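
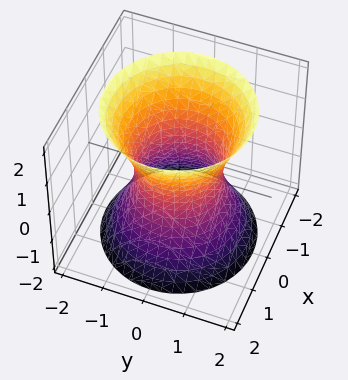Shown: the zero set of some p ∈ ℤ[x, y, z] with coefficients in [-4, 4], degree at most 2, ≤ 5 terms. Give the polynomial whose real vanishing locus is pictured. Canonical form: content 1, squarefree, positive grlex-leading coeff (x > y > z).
2*x^2 + 2*y^2 - z^2 - 2

First, the degree is 2 — one connected sheet with a waist; a quadric.
Then, symmetries: it's symmetric under z → −z, forcing even powers of z; every cross-section ⟂ z is a circle, so x, y appear only via x² + y².
Next, checking where it meets the axes: among the integer gridlines, it crosses the x-axis at x ∈ {-1, 1}; among the integer gridlines, it crosses the y-axis at y ∈ {-1, 1}; a circular section at z = -1 has radius between 1 and 2.
Finally, assembling these constraints gives the stated polynomial.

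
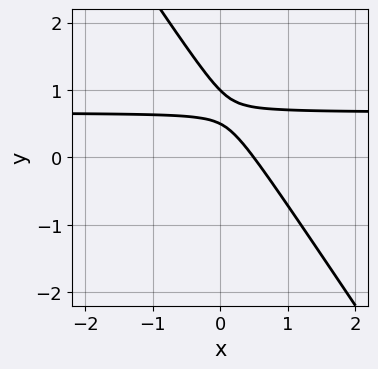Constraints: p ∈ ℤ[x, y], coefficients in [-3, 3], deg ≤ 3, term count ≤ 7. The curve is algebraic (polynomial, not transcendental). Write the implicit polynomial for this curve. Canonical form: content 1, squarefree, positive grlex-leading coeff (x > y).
First, deg p = 2.
Then, against the integer gridlines: it crosses the y-axis at the gridline y = 1.
Finally, the integer polynomial consistent with all of this is the stated p.

3*x*y + 2*y^2 - 2*x - 3*y + 1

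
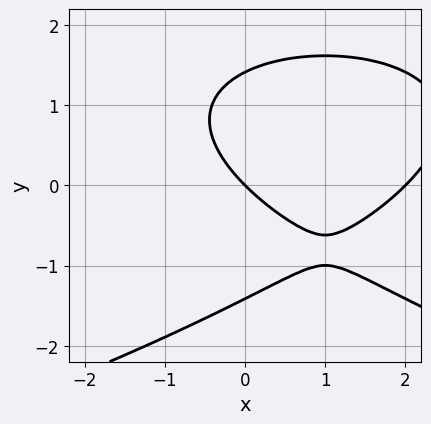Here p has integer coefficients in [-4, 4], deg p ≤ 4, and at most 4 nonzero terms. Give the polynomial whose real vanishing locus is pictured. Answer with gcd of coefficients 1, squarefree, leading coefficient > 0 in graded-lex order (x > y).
(a) deg p = 3.
(b) From the visible intercepts: the x-axis gridline crossings are at x ∈ {0, 2}; it meets the y-axis at y = 0 (among the integer gridlines).
(c) Assembling these constraints gives the stated polynomial.

y^3 + x^2 - 2*x - 2*y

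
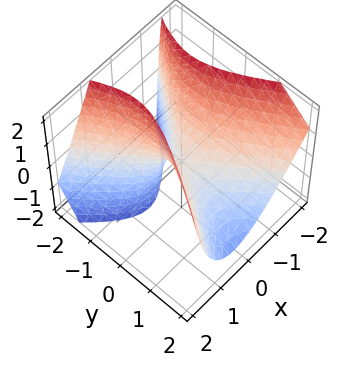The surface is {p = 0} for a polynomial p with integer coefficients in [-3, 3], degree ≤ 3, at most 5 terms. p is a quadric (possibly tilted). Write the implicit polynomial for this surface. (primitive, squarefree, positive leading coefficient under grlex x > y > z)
(a) deg p = 2. The shape is more complex than any degree-1 surface.
(b) Reading off the gridlines: it crosses the z-axis at the gridline z = 0; one x-axis crossing is at x = 0; one y-axis crossing is at y = 0.
(c) Together with the visible shape, these determine p as stated.

2*x^2 + x*z - y^2 - y*z - z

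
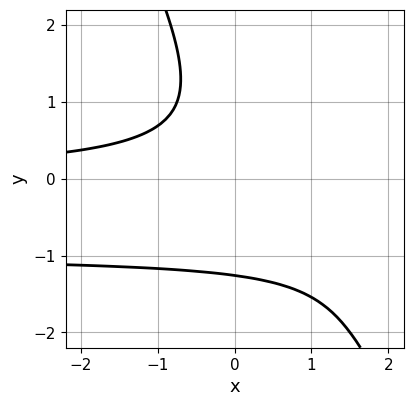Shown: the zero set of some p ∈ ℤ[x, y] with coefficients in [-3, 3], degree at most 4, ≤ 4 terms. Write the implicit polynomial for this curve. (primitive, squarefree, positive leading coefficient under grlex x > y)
2*x*y^2 + y^3 + 2*x*y + 2

(a) deg p = 3.
(b) From the visible intercepts: it misses every integer gridline on the x-axis.
(c) Together with the visible shape, these determine p as stated.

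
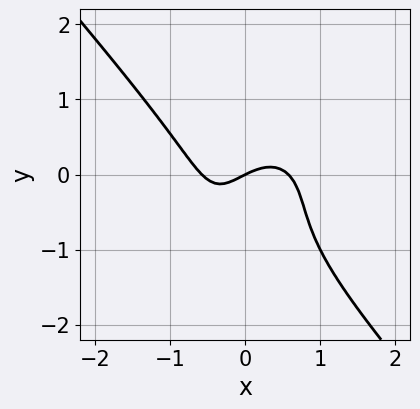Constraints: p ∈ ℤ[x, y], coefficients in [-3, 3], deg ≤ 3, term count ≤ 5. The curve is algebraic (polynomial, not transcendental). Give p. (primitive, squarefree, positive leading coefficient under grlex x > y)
3*x^3 + 2*y^3 + 2*y^2 - x + 2*y

The degree is 3 — the shape is more complex than any degree-2 curve.
Reading off the gridlines: it meets the x-axis at x = 0 (among the integer gridlines); it crosses the y-axis at the gridline y = 0.
Assembling these constraints gives the stated polynomial.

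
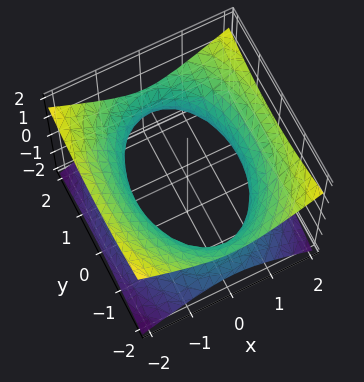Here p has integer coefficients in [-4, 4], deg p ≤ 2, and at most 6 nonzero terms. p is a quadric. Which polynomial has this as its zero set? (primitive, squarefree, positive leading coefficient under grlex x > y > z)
1. The degree is 2 — one connected sheet with a waist; a quadric.
2. Symmetries: mirror symmetry z ↦ −z ⇒ only even powers of z; mirror symmetry y ↦ −y ⇒ only even powers of y; it's symmetric under x → −x, forcing even powers of x.
3. Against the integer gridlines: the surface avoids every integer z-axis point in the box.
4. Putting this together gives p.

2*x^2 + y^2 - 3*z^2 - 3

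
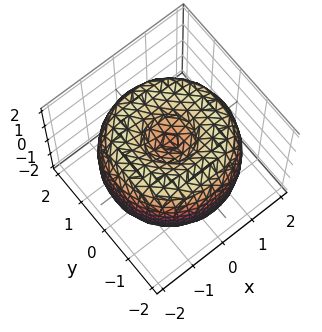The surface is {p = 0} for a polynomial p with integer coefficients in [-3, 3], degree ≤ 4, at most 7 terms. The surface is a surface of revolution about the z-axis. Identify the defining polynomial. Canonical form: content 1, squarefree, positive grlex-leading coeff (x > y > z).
First, degree: a generic line meets the surface in up to 4 points, so deg p = 4.
Next, by symmetry, the z-axis is an axis of rotation, so x and y enter only as x² + y².
Next, against the integer gridlines: a circular section at z = 0 has radius between 1 and 2.
Finally, solving for integer coefficients yields p as stated.

x^4 + 2*x^2*y^2 + y^4 - 3*x^2 - 3*y^2 + 2*z^2 - 1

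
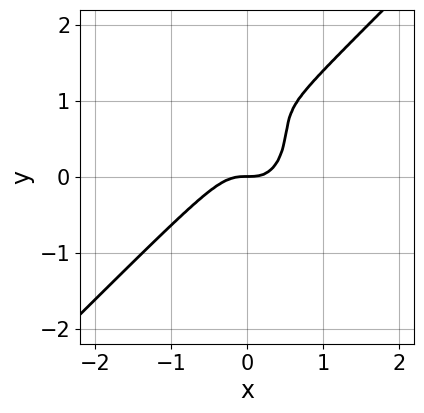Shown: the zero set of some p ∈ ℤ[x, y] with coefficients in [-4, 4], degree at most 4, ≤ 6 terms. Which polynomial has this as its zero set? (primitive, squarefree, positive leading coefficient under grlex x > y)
3*x^3 - 2*x^2*y - y^3 + 2*y^2 - y

Degree: no degree-2 curve has this shape, so deg p = 3.
From the axis intercepts and sections: it meets the y-axis at y = 0 (among the integer gridlines); it meets the x-axis at x = 0 (among the integer gridlines).
These observations pin down the coefficients.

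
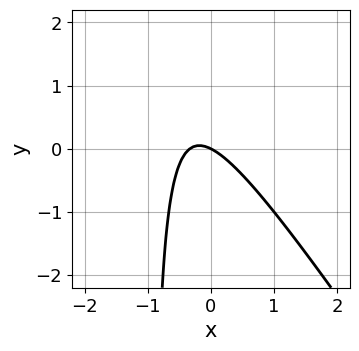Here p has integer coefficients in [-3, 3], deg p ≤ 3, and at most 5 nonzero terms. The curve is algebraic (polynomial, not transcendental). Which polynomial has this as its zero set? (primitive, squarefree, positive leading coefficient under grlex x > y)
(a) The degree is 2 — no degree-1 curve has this shape.
(b) From the axis intercepts and sections: it meets the x-axis at x = 0 (among the integer gridlines); it meets the y-axis at y = 0 (among the integer gridlines).
(c) Assembling these constraints gives the stated polynomial.

3*x^2 + 2*x*y + x + 2*y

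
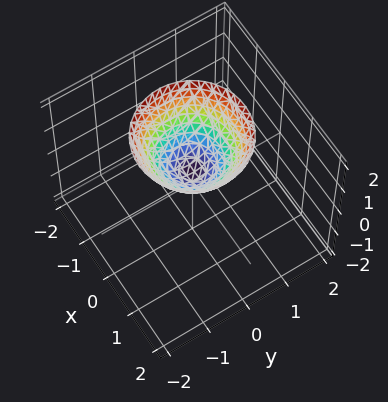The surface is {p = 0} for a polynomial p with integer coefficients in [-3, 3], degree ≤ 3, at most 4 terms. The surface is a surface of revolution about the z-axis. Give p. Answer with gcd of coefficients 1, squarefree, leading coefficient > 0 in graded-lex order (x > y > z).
(a) Degree: the shape is more complex than any degree-1 surface, so deg p = 2.
(b) Symmetry: the surface is invariant under rotation about z: p = q(x² + y², z).
(c) From the visible intercepts: a circular section at z = 2 has radius between 1 and 2; it misses every integer gridline on the x-axis; no y-intercept at any integer in the box.
(d) Fitting integer coefficients to these (and the overall shape) gives p.

2*x^2 + 2*y^2 - 2*z + 1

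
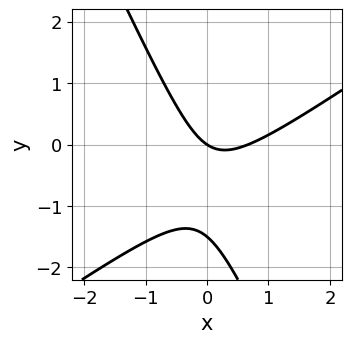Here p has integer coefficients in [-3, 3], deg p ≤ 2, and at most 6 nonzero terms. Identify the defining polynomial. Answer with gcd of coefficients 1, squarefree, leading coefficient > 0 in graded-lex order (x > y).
1. The degree is 2 — a generic line meets the curve in up to 2 points.
2. Observable constraints: it crosses the x-axis at the gridline x = 0; it crosses the y-axis at the gridline y = 0.
3. Fitting integer coefficients to these (and the overall shape) gives p.

3*x^2 - 3*x*y - 2*y^2 - 2*x - 3*y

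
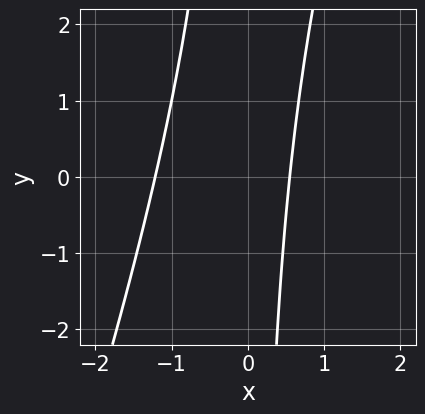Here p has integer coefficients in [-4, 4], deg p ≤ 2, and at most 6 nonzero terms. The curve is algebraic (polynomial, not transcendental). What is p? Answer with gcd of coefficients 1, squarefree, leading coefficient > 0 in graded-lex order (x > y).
3*x^2 - x*y + 2*x - 2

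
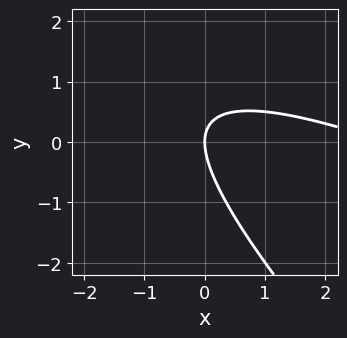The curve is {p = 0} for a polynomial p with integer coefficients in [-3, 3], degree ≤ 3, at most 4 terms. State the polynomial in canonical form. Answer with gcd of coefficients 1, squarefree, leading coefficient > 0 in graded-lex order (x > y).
(a) Degree: no degree-1 curve has this shape, so deg p = 2.
(b) From the visible intercepts: one y-axis crossing is at y = 0; it crosses the x-axis at the gridline x = 0.
(c) These observations pin down the coefficients.

x^2 + 3*x*y + 2*y^2 - 3*x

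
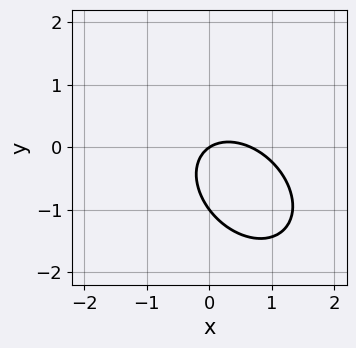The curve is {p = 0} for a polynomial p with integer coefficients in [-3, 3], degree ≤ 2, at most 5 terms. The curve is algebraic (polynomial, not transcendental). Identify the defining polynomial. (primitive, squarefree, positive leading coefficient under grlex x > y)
The degree is 2 — a generic line meets the curve in up to 2 points.
From the visible intercepts: among the integer gridlines, it crosses the y-axis at y ∈ {-1, 0}; it meets the x-axis at x = 0 (among the integer gridlines).
Together with the visible shape, these determine p as stated.

3*x^2 + 2*x*y + 3*y^2 - 2*x + 3*y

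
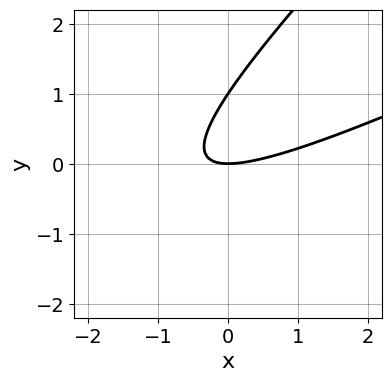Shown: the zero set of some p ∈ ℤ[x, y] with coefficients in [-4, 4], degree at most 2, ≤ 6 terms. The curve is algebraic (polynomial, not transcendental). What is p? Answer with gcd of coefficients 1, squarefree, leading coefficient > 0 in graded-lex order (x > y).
x^2 - 3*x*y + 2*y^2 - 2*y

(a) Degree: no degree-1 curve has this shape, so deg p = 2.
(b) Checking where it meets the axes: the y-axis gridline crossings are at y ∈ {0, 1}; it crosses the x-axis at the gridline x = 0.
(c) Fitting integer coefficients to these (and the overall shape) gives p.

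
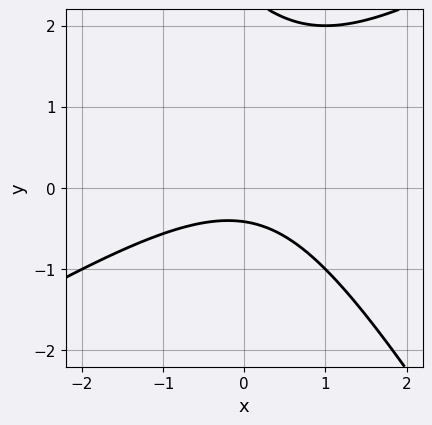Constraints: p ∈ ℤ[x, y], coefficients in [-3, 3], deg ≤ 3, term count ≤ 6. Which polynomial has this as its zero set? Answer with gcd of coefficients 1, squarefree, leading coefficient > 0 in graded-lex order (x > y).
x^2 - x*y - y^2 + 2*y + 1

First, the degree is 2 — no degree-1 curve has this shape.
Then, observable constraints: the curve avoids every integer x-axis point in the box.
Finally, these observations pin down the coefficients.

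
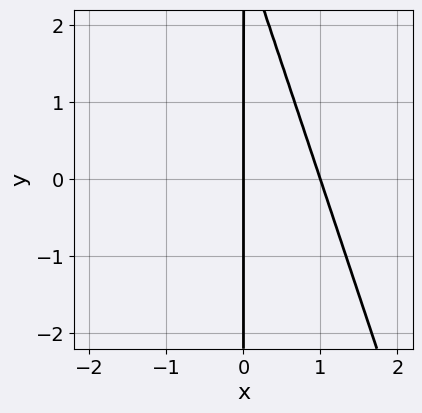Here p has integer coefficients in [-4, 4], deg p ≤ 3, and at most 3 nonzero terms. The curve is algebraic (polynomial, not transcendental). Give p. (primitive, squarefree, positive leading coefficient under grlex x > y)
3*x^2 + x*y - 3*x

(a) deg p = 2. No degree-1 curve has this shape.
(b) From the visible intercepts: the visible y-axis segment lies entirely on the curve; among the integer gridlines, it crosses the x-axis at x ∈ {0, 1}.
(c) Solving for integer coefficients yields p as stated.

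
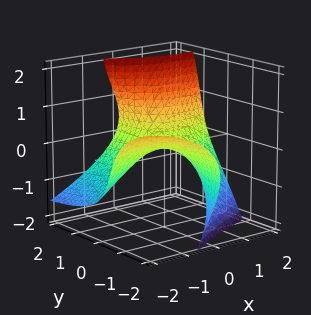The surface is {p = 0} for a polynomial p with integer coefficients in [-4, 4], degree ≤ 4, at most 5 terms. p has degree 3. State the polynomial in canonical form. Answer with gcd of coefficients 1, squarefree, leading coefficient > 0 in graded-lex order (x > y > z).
2*y*z^2 - z^3 - x^2 + 3*x*y - 3*z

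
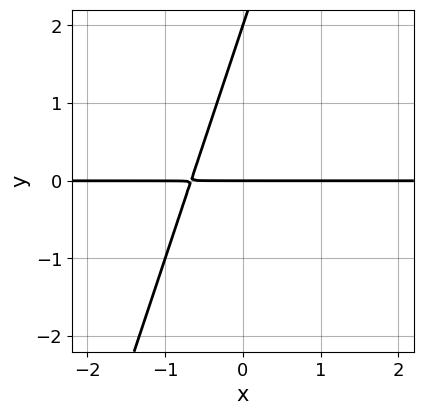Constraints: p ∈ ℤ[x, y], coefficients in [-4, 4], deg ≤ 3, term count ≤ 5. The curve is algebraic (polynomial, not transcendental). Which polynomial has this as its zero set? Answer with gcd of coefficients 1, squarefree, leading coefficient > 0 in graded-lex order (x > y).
3*x*y - y^2 + 2*y

The degree is 2 — no degree-1 curve has this shape.
From the axis intercepts and sections: the y-axis gridline crossings are at y ∈ {0, 2}; the visible x-axis segment lies entirely on the curve.
Fitting integer coefficients to these (and the overall shape) gives p.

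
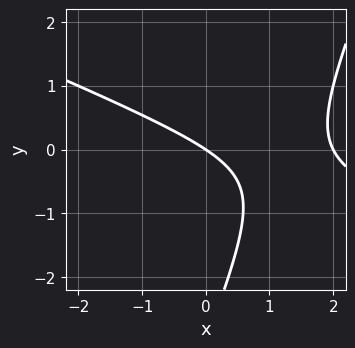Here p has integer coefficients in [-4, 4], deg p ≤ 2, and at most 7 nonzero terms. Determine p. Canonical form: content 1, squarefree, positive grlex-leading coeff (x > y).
(a) deg p = 2.
(b) Checking where it meets the axes: it meets the y-axis at y = 0 (among the integer gridlines); the x-axis gridline crossings are at x ∈ {0, 2}.
(c) Matching integer coefficients to the picture gives p.

x^2 + 2*x*y - y^2 - 2*x - 3*y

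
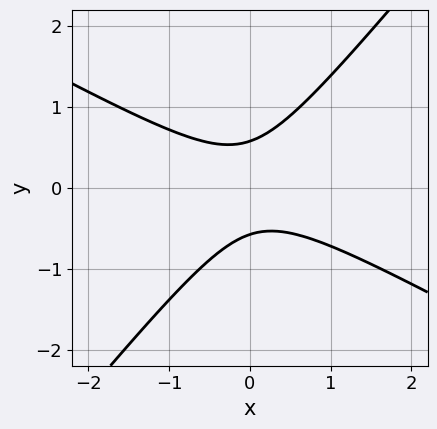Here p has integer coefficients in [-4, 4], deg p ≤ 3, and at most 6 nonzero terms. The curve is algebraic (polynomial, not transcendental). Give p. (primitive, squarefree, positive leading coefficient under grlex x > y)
2*x^2 + 2*x*y - 3*y^2 + 1

1. Degree: the shape is more complex than any degree-1 curve, so deg p = 2.
2. Against the integer gridlines: the curve avoids every integer x-axis point in the box.
3. Assembling these constraints gives the stated polynomial.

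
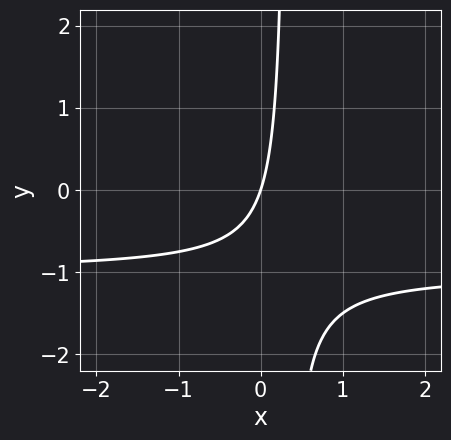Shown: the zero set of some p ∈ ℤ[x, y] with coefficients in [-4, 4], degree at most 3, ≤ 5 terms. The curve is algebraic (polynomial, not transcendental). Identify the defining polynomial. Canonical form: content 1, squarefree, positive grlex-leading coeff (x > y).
The degree is 2 — the shape is more complex than any degree-1 curve.
Observable constraints: one x-axis crossing is at x = 0; it meets the y-axis at y = 0 (among the integer gridlines).
These observations pin down the coefficients.

3*x*y + 3*x - y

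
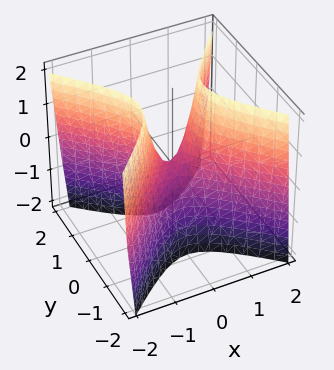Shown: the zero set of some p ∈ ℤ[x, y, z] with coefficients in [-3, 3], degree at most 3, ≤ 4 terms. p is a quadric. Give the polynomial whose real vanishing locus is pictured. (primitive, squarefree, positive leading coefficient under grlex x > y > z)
1. The degree is 2 — a saddle surface; a quadric.
2. Symmetries: the y ↦ −y reflection is a symmetry, so y appears only in even powers; mirror symmetry x ↦ −x ⇒ only even powers of x.
3. Against the integer gridlines: one y-axis crossing is at y = 0; it crosses the z-axis at the gridline z = 0; it meets the x-axis at x = 0 (among the integer gridlines).
4. Matching integer coefficients to the picture gives p.

3*x^2 - 3*y^2 - z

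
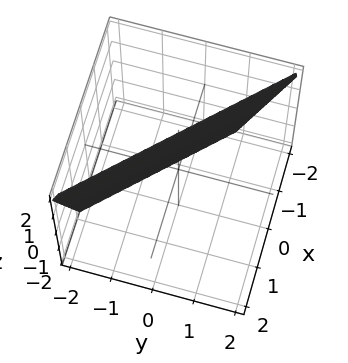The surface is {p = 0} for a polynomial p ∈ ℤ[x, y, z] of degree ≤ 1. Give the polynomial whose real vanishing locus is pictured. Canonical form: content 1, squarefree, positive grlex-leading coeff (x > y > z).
3*x + 3*y - z + 2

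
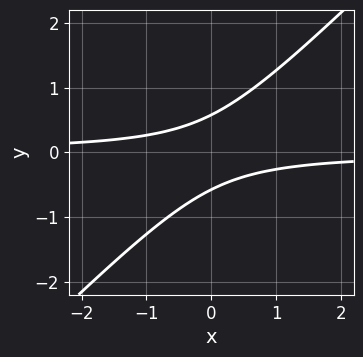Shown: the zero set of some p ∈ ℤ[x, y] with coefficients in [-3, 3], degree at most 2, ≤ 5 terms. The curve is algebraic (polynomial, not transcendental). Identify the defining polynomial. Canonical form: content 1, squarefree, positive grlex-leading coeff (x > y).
(a) deg p = 2. The shape is more complex than any degree-1 curve.
(b) Reading off the gridlines: it misses every integer gridline on the x-axis.
(c) Matching integer coefficients to the picture gives p.

3*x*y - 3*y^2 + 1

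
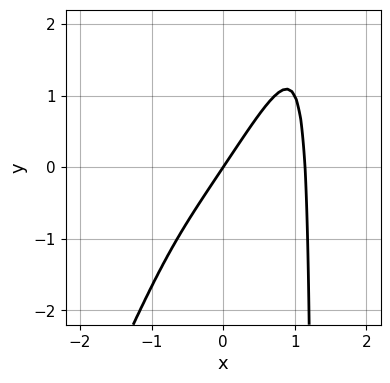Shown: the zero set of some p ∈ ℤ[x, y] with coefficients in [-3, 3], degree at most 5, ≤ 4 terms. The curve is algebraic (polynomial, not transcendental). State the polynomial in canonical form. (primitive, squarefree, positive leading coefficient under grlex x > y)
2*x^4 - x^3*y - 3*x + 2*y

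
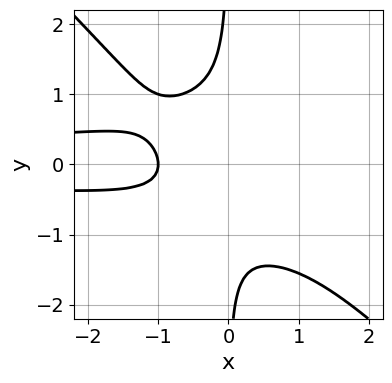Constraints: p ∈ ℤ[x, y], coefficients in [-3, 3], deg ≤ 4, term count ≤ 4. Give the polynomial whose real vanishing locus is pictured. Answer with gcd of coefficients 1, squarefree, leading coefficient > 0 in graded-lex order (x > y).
1. Degree: no degree-3 curve has this shape, so deg p = 4.
2. Checking where it meets the axes: it meets the x-axis at x = -1 (among the integer gridlines); no y-intercept at any integer in the box.
3. Putting this together gives p.

3*x^2*y^2 + 3*x*y^3 + 2*x + 2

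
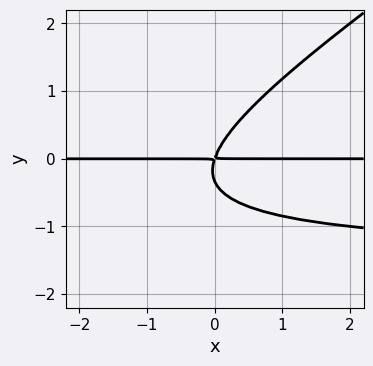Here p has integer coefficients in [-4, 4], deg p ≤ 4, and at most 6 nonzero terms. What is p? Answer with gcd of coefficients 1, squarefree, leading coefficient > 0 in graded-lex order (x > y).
deg p = 3. A generic line meets the curve in up to 3 points.
Checking where it meets the axes: every point of the x-axis in the box is on the curve.
Solving for integer coefficients yields p as stated.

2*x*y^2 - 3*y^3 + 3*x*y - y^2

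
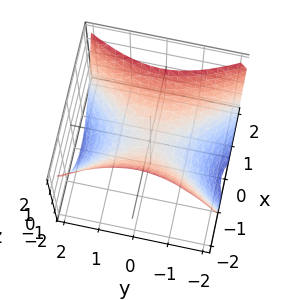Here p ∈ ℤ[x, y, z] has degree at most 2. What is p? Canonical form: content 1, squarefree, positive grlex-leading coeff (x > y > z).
2*x^2 - y^2 - 2*z

First, the degree is 2 — a hyperbolic paraboloid; a quadric.
Next, symmetries: it's symmetric under y → −y, forcing even powers of y; it's symmetric under x → −x, forcing even powers of x.
Next, against the integer gridlines: it crosses the y-axis at the gridline y = 0; it meets the x-axis at x = 0 (among the integer gridlines); it meets the z-axis at z = 0 (among the integer gridlines).
Finally, fitting integer coefficients to these (and the overall shape) gives p.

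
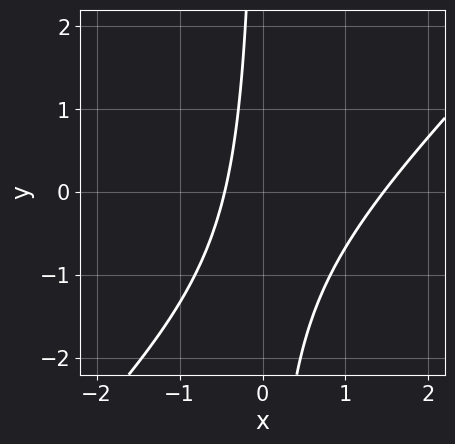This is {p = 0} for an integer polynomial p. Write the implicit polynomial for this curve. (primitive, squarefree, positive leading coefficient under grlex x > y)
3*x^2 - 3*x*y - 3*x - 2

deg p = 2.
Observable constraints: no y-intercept at any integer in the box.
Together with the visible shape, these determine p as stated.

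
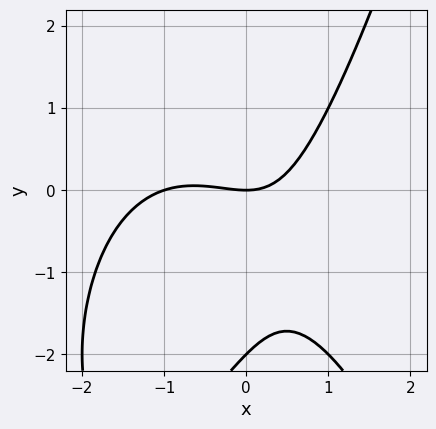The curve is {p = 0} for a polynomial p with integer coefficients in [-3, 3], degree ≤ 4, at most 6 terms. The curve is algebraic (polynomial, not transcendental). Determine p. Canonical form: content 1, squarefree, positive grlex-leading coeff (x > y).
1. Degree: the shape is more complex than any degree-2 curve, so deg p = 3.
2. Reading off the gridlines: among the integer gridlines, it crosses the x-axis at x ∈ {-1, 0}; among the integer gridlines, it crosses the y-axis at y ∈ {-2, 0}.
3. Fitting integer coefficients to these (and the overall shape) gives p.

x^3 + x^2 + x*y - y^2 - 2*y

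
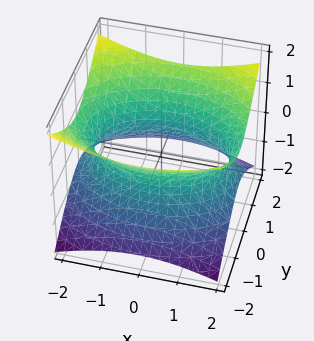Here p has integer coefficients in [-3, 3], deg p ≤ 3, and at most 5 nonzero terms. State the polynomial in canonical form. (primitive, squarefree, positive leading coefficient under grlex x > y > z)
x^2 + 2*y^2 - 3*z^2 - 3

1. The degree is 2 — one connected sheet with a waist; a quadric.
2. Symmetries: mirror symmetry y ↦ −y ⇒ only even powers of y; it's symmetric under x → −x, forcing even powers of x; it's symmetric under z → −z, forcing even powers of z.
3. Observable constraints: it misses every integer gridline on the z-axis.
4. Solving for integer coefficients yields p as stated.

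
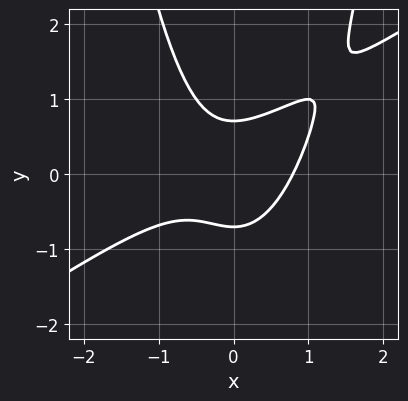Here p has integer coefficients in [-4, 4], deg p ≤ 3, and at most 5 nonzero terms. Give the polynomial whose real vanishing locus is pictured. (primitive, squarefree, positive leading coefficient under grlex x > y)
(a) The degree is 3 — a generic line meets the curve in up to 3 points.
(b) The integer polynomial consistent with all of this is the stated p.

2*x^3 - 3*x^2*y + 2*y^2 - 1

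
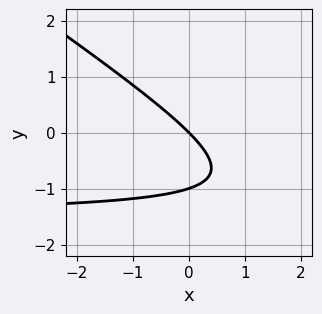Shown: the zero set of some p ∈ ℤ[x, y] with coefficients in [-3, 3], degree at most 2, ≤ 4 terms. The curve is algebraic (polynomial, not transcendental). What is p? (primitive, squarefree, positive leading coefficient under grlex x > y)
1. Degree: a generic line meets the curve in up to 2 points, so deg p = 2.
2. Observable constraints: among the integer gridlines, it crosses the y-axis at y ∈ {-1, 0}; one x-axis crossing is at x = 0.
3. Matching integer coefficients to the picture gives p.

2*x*y + 3*y^2 + 3*x + 3*y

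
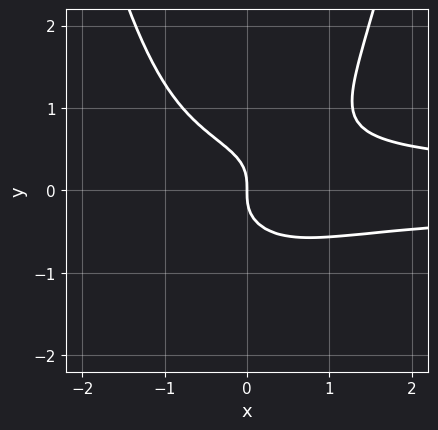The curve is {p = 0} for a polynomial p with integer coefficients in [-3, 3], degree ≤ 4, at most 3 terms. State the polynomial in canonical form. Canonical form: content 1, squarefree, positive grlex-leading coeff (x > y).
2*x^2*y^2 - 2*y^3 - x

First, deg p = 4.
Then, against the integer gridlines: one y-axis crossing is at y = 0; it crosses the x-axis at the gridline x = 0.
Finally, these observations pin down the coefficients.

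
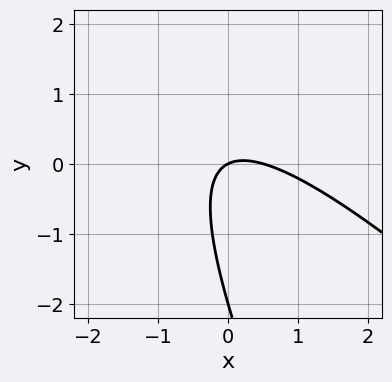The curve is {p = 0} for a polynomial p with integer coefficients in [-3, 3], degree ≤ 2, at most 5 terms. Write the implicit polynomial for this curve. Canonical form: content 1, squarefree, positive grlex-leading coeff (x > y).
2*x^2 + 3*x*y + y^2 - x + 2*y

1. deg p = 2. A generic line meets the curve in up to 2 points.
2. From the visible intercepts: among the integer gridlines, it crosses the y-axis at y ∈ {-2, 0}; it meets the x-axis at x = 0 (among the integer gridlines).
3. These observations pin down the coefficients.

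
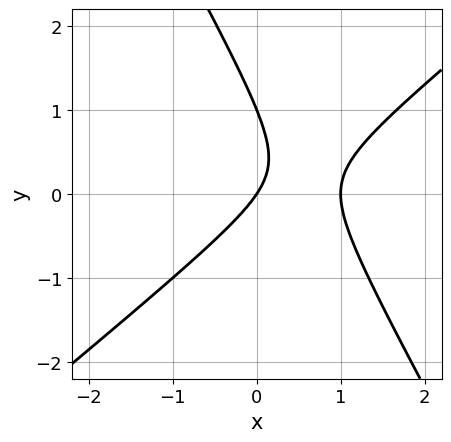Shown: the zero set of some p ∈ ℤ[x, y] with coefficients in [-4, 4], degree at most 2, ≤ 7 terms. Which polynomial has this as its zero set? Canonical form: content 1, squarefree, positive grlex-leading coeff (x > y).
(a) The degree is 2 — the shape is more complex than any degree-1 curve.
(b) From the visible intercepts: among the integer gridlines, it crosses the x-axis at x ∈ {0, 1}; the y-axis gridline crossings are at y ∈ {0, 1}.
(c) These observations pin down the coefficients.

3*x^2 - 2*x*y - 2*y^2 - 3*x + 2*y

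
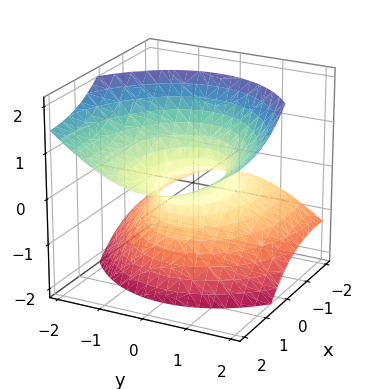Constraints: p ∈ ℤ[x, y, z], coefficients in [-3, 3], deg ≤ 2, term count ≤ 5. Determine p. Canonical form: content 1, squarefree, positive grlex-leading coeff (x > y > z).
First, the degree is 2 — a generic line meets the surface in up to 2 points.
Then, observable constraints: the surface avoids every integer z-axis point in the box; the x-axis gridline crossings are at x ∈ {-1, 1}.
Finally, matching integer coefficients to the picture gives p.

x^2 - 3*x*z + 2*y^2 - 2*z^2 - 1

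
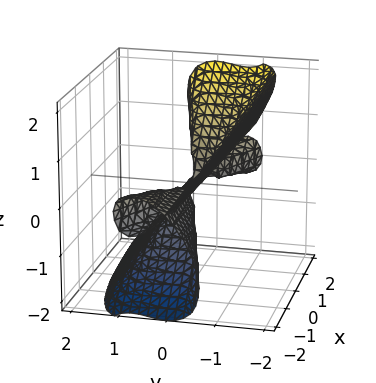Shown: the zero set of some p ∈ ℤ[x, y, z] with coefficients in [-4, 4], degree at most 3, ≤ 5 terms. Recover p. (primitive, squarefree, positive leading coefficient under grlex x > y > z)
x*y^2 - x*z^2 + 2*y^3 + z^3

1. There are 2 components. They look like related sheets of one shape, so recover p as a whole.
2. Degree: a generic line meets the surface in up to 3 points, so deg p = 3.
3. From the axis intercepts and sections: it meets the y-axis at y = 0 (among the integer gridlines); it crosses the z-axis at the gridline z = 0; every point of the x-axis in the box is on the surface.
4. The integer polynomial consistent with all of this is the stated p.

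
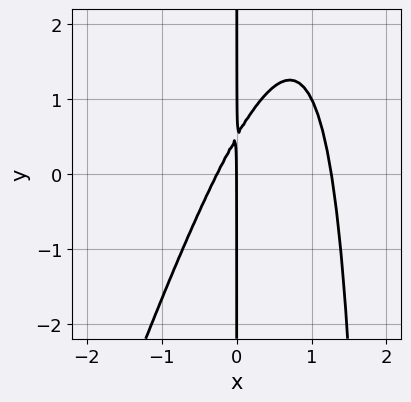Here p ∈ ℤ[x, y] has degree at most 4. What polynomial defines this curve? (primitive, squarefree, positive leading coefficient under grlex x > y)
3*x^3 - x^2*y - 3*x^2 + 2*x*y - x

First, degree: the shape is more complex than any degree-2 curve, so deg p = 3.
Next, observable constraints: it crosses the x-axis at the gridline x = 0; the visible y-axis segment lies entirely on the curve.
Finally, solving for integer coefficients yields p as stated.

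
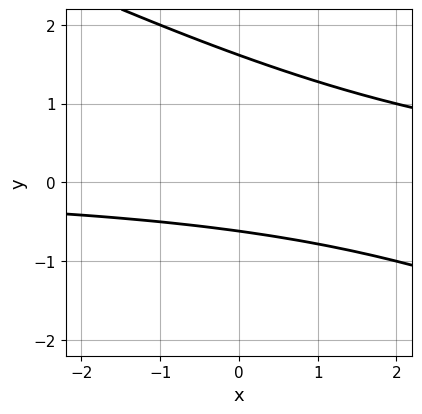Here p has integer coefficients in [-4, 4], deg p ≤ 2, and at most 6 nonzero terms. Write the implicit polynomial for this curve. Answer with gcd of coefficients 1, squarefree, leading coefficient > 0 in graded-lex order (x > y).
First, deg p = 2. A generic line meets the curve in up to 2 points.
Then, from the visible intercepts: the curve avoids every integer x-axis point in the box.
Finally, the integer polynomial consistent with all of this is the stated p.

x*y + 2*y^2 - 2*y - 2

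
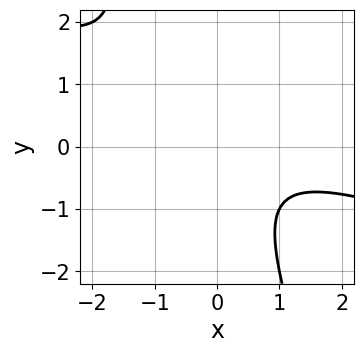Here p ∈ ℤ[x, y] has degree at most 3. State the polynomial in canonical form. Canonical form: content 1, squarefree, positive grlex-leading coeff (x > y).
x^2 + 3*x*y + y^2 - x + 2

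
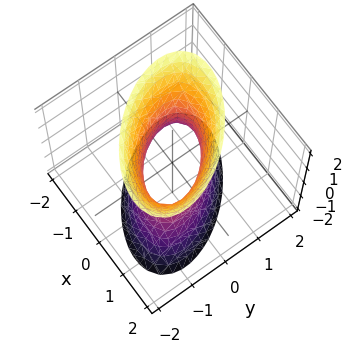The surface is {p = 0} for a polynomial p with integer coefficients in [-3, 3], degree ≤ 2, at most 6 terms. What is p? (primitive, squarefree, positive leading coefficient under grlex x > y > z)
1. The degree is 2 — a generic line meets the surface in up to 2 points.
2. Against the integer gridlines: the surface avoids every integer z-axis point in the box.
3. Putting this together gives p.

3*x^2 + 3*x*y + 3*y^2 - z^2 - 2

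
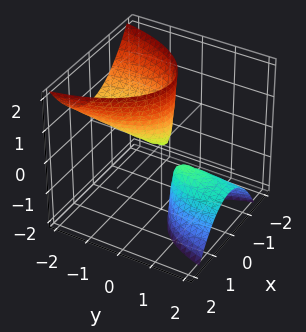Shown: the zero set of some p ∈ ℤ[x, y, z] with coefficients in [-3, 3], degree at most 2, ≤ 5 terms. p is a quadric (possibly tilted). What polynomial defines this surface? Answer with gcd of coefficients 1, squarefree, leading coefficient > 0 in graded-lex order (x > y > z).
1. The picture has 2 separate pieces.
2. The degree is 2 — a generic line meets the surface in up to 2 points.
3. Observable constraints: one z-axis crossing is at z = 0; one y-axis crossing is at y = 0; it meets the x-axis at x = 0 (among the integer gridlines).
4. Putting this together gives p.

3*x^2 + y^2 + 3*y*z - z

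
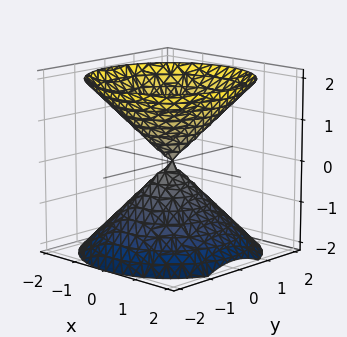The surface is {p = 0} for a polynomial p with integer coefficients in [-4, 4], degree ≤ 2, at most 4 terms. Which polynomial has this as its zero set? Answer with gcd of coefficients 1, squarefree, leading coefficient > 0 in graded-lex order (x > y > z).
First, the picture has 2 separate pieces. Treating them together as one polynomial.
Next, deg p = 2. A double cone through the origin; a quadric.
Next, symmetries: it's symmetric under z → −z, forcing even powers of z; the surface is invariant under rotation about z: p = q(x² + y², z).
Then, from the visible intercepts: it crosses the x-axis at the gridline x = 0; it meets the z-axis at z = 0 (among the integer gridlines).
Finally, the integer polynomial consistent with all of this is the stated p.

x^2 + y^2 - z^2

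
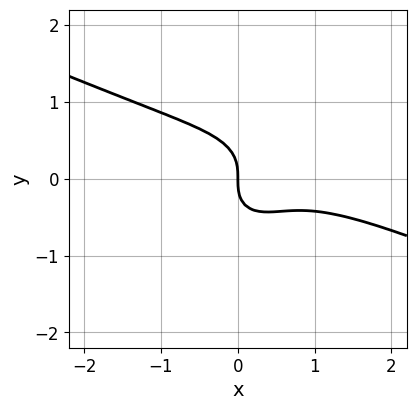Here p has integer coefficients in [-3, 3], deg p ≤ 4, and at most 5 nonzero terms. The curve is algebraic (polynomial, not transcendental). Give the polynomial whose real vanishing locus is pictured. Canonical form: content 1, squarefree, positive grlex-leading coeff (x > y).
(a) deg p = 3. The shape is more complex than any degree-2 curve.
(b) Reading off the gridlines: it crosses the x-axis at the gridline x = 0; it crosses the y-axis at the gridline y = 0.
(c) These observations pin down the coefficients.

x^3 + 2*x^2*y + 2*y^3 - x^2 + x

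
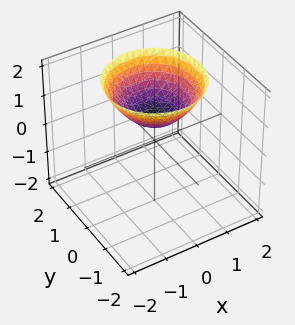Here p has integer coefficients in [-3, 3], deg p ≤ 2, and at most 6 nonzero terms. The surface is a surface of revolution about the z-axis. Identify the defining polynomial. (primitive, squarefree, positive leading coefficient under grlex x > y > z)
First, the degree is 2 — a generic line meets the surface in up to 2 points.
Next, by symmetry, the z-axis is an axis of rotation, so x and y enter only as x² + y².
Then, from the visible intercepts: it misses every integer gridline on the y-axis; a circular section at z = 1 has radius between 0 and 1; no x-intercept at any integer in the box.
Finally, the integer polynomial consistent with all of this is the stated p.

2*x^2 + 2*y^2 - 3*z + 2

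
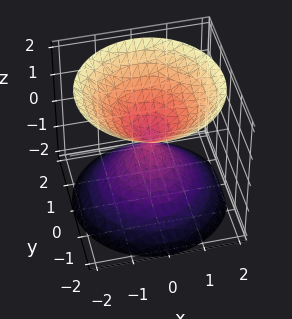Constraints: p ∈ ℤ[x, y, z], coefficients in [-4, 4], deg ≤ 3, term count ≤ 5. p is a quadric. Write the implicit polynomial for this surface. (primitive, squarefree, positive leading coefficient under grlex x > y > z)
1. The picture has 2 separate pieces. They look like related sheets of one shape, so recover p as a whole.
2. Degree: two nappes meeting at a single point; a quadric, so deg p = 2.
3. Symmetries: mirror symmetry z ↦ −z ⇒ only even powers of z; the surface is invariant under rotation about z: p = q(x² + y², z).
4. From the axis intercepts and sections: a circular section at z = 1 has radius exactly 1; it meets the y-axis at y = 0 (among the integer gridlines).
5. The integer polynomial consistent with all of this is the stated p.

x^2 + y^2 - z^2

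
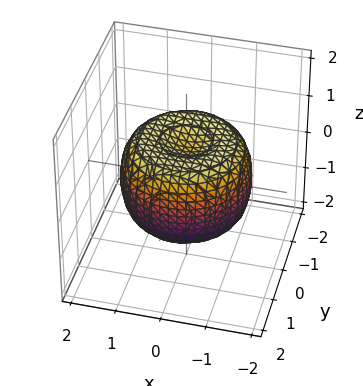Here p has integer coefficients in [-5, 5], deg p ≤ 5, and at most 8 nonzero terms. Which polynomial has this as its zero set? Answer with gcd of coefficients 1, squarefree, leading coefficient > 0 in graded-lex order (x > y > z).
2*x^4 + 4*x^2*y^2 + 2*y^4 - 3*x^2 - 3*y^2 + 3*z^2 - 2

Degree: the shape is more complex than any degree-3 surface, so deg p = 4.
Symmetries: rotational symmetry about the z-axis ⇒ p depends on x, y only through x² + y².
Checking where it meets the axes: a circular section at z = -1 has radius between 0 and 1.
Solving for integer coefficients yields p as stated.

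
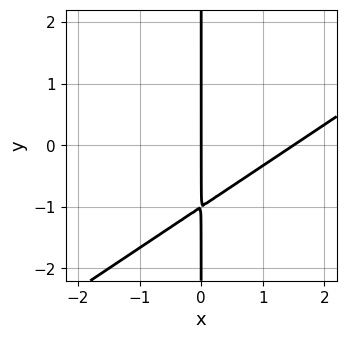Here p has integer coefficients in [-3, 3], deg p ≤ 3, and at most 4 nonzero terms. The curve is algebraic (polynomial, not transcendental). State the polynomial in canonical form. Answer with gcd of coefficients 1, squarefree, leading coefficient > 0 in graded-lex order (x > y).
2*x^2 - 3*x*y - 3*x

1. deg p = 2. No degree-1 curve has this shape.
2. Against the integer gridlines: it crosses the x-axis at the gridline x = 0; the visible y-axis segment lies entirely on the curve.
3. Putting this together gives p.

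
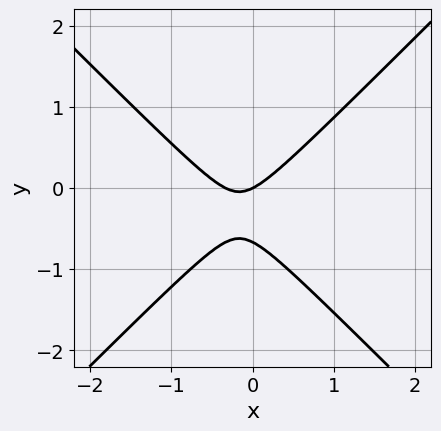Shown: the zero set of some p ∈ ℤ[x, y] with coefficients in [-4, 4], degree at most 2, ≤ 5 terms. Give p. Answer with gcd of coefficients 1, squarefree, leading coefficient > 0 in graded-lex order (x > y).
Degree: a generic line meets the curve in up to 2 points, so deg p = 2.
Reading off the gridlines: it meets the x-axis at x = 0 (among the integer gridlines); it meets the y-axis at y = 0 (among the integer gridlines).
These observations pin down the coefficients.

3*x^2 - 3*y^2 + x - 2*y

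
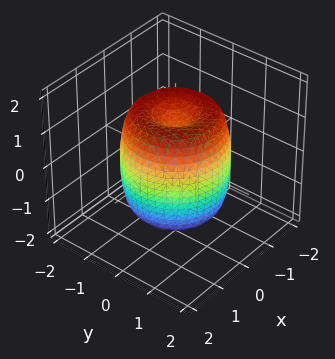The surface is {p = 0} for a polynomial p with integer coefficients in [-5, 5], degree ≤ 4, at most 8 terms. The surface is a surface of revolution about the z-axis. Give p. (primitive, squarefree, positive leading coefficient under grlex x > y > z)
The degree is 4 — the shape is more complex than any degree-3 surface.
Symmetry: the surface is invariant under rotation about z: p = q(x² + y², z).
From the visible intercepts: a circular section at z = -1 has radius between 1 and 2; among the integer gridlines, it crosses the z-axis at z ∈ {-1, 1}.
Fitting integer coefficients to these (and the overall shape) gives p.

2*x^4 + 4*x^2*y^2 + 2*y^4 - 3*x^2 - 3*y^2 + z^2 - 1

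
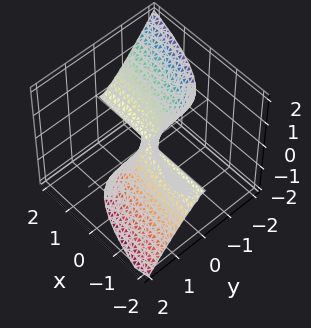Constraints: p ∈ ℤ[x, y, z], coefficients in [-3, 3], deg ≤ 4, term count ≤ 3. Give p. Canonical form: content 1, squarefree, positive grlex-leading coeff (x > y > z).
1. deg p = 3. No degree-2 surface has this shape.
2. From the axis intercepts and sections: the visible x-axis segment lies entirely on the surface; it meets the z-axis at z = 0 (among the integer gridlines); it meets the y-axis at y = 0 (among the integer gridlines).
3. These observations pin down the coefficients.

2*x*z^2 + 3*y^3 + z^3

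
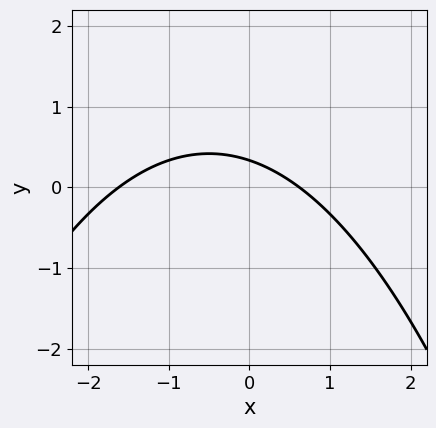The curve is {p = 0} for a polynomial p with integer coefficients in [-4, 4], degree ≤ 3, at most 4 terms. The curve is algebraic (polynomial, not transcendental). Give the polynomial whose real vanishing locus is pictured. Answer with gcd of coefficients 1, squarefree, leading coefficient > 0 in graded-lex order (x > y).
First, degree: the shape is more complex than any degree-1 curve, so deg p = 2.
Finally, matching integer coefficients to the picture gives p.

x^2 + x + 3*y - 1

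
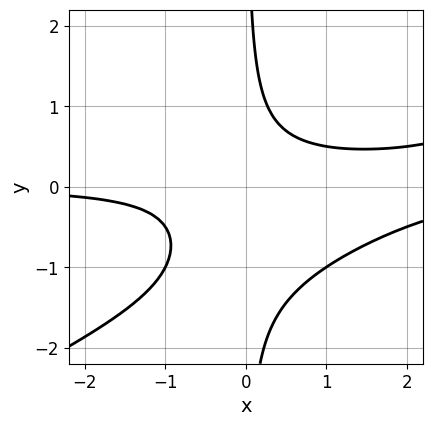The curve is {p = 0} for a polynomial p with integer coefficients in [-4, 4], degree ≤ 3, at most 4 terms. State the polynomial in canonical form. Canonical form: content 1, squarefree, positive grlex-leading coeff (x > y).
Degree: no degree-2 curve has this shape, so deg p = 3.
Observable constraints: no x-intercept at any integer in the box; the curve avoids every integer y-axis point in the box.
Fitting integer coefficients to these (and the overall shape) gives p.

x^2*y - 2*x*y^2 - 2*x*y + 1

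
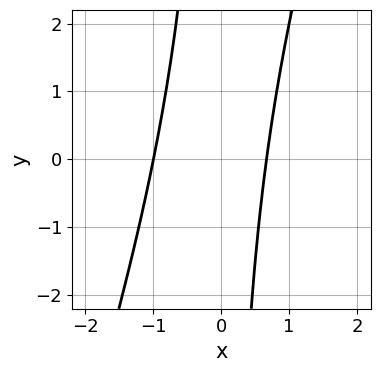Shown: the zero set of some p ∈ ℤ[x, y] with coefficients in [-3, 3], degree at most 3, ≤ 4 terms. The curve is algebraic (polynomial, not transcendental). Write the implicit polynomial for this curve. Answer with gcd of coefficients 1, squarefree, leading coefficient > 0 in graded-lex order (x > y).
3*x^2 - x*y + x - 2

Degree: a generic line meets the curve in up to 2 points, so deg p = 2.
Checking where it meets the axes: one x-axis crossing is at x = -1; the curve avoids every integer y-axis point in the box.
Matching integer coefficients to the picture gives p.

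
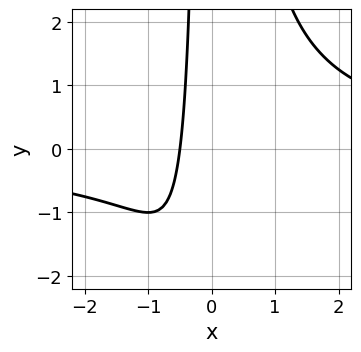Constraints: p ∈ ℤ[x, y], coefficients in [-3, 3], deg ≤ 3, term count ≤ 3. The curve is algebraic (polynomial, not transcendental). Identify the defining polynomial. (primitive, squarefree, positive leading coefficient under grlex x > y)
x^2*y - 2*x - 1

Degree: no degree-2 curve has this shape, so deg p = 3.
Against the integer gridlines: the curve avoids every integer y-axis point in the box.
Solving for integer coefficients yields p as stated.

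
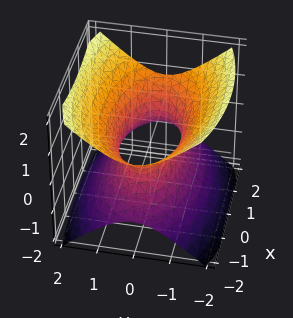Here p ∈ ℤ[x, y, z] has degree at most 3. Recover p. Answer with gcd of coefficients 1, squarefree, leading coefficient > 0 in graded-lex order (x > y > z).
1. deg p = 2. An hourglass — one-sheet hyperboloid; a quadric.
2. Symmetries: the y ↦ −y reflection is a symmetry, so y appears only in even powers; the z ↦ −z reflection is a symmetry, so z appears only in even powers; the x ↦ −x reflection is a symmetry, so x appears only in even powers.
3. Reading off the gridlines: it misses every integer gridline on the z-axis.
4. Putting this together gives p.

x^2 + 3*y^2 - 3*z^2 - 2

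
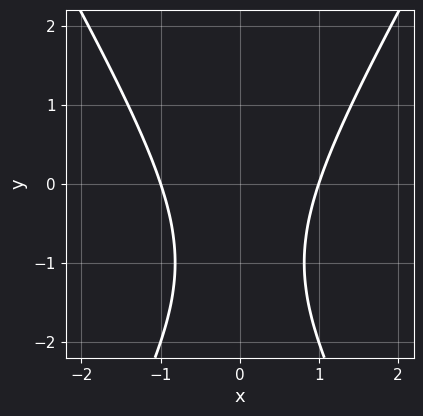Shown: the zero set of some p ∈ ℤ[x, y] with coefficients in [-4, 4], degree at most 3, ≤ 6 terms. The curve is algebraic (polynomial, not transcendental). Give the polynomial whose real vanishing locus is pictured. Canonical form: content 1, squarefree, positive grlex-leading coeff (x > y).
3*x^2 - y^2 - 2*y - 3

deg p = 2. The shape is more complex than any degree-1 curve.
Symmetries: the x ↦ −x reflection is a symmetry, so x appears only in even powers.
Against the integer gridlines: it misses every integer gridline on the y-axis; the x-axis gridline crossings are at x ∈ {-1, 1}.
Fitting integer coefficients to these (and the overall shape) gives p.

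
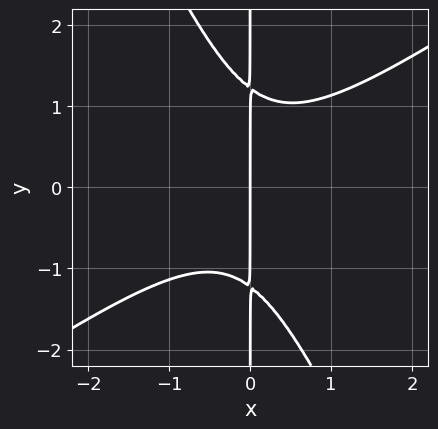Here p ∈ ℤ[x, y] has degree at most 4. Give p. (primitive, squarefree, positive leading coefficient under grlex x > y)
(a) deg p = 3. A generic line meets the curve in up to 3 points.
(b) Against the integer gridlines: it meets the x-axis at x = 0 (among the integer gridlines); every point of the y-axis in the box is on the curve.
(c) Assembling these constraints gives the stated polynomial.

3*x^3 - 3*x^2*y - 2*x*y^2 + 3*x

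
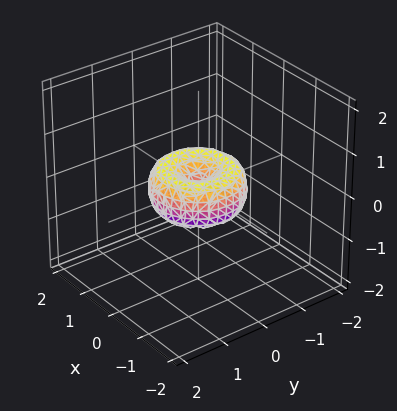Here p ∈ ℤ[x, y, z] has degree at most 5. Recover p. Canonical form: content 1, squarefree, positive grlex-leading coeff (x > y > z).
x^4 + 2*x^2*y^2 + y^4 - x^2 - y^2 + z^2

(a) deg p = 4. The shape is more complex than any degree-3 surface.
(b) By symmetry, the surface is invariant under rotation about z: p = q(x² + y², z).
(c) Checking where it meets the axes: a circular section at z = 0 has radius exactly 1; it crosses the z-axis at the gridline z = 0; among the integer gridlines, it crosses the y-axis at y ∈ {-1, 0, 1}.
(d) Together with the visible shape, these determine p as stated. Check: (-1, 0, 0) on the x-axis lies on the surface, and p(-1, 0, 0) = 0. ✓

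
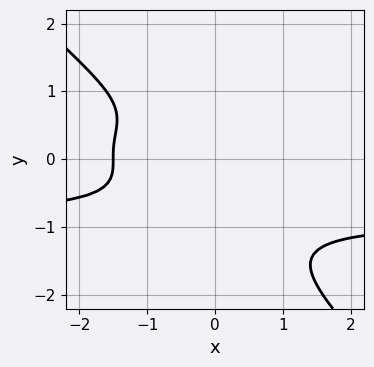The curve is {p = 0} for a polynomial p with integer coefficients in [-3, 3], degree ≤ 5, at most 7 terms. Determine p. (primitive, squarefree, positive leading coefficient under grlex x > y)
The degree is 4 — no degree-3 curve has this shape.
Reading off the gridlines: the curve avoids every integer y-axis point in the box.
Solving for integer coefficients yields p as stated.

3*x*y^3 + 3*y^4 + 2*y^3 + 2*x + 3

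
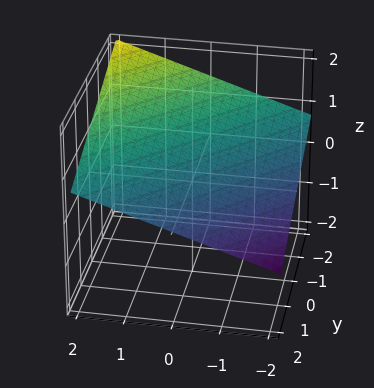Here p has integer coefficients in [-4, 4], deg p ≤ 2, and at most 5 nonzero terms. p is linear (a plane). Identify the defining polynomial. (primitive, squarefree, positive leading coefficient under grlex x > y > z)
x - y - 3*z + 2

(a) The degree is 1 — every cross-section is a straight line — this is a plane.
(b) Against the integer gridlines: one x-axis crossing is at x = -2; one y-axis crossing is at y = 2.
(c) Matching integer coefficients to the picture gives p.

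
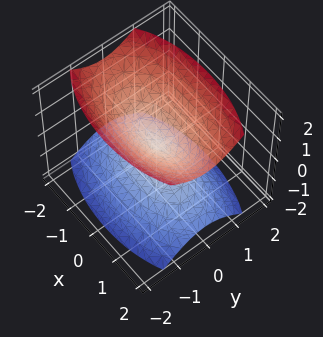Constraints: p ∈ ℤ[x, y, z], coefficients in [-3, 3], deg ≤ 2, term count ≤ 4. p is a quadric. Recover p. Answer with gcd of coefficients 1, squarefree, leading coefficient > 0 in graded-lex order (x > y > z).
x^2 + 3*y^2 - 2*z^2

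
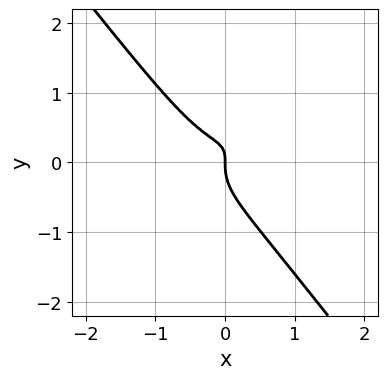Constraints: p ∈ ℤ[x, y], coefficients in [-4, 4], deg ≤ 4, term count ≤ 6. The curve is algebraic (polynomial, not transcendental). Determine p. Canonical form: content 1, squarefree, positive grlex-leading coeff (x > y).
3*x^3 + 2*x*y^2 + 3*y^3 - 2*x*y + x

First, the degree is 3 — the shape is more complex than any degree-2 curve.
Next, from the axis intercepts and sections: it crosses the x-axis at the gridline x = 0; one y-axis crossing is at y = 0.
Finally, these observations pin down the coefficients.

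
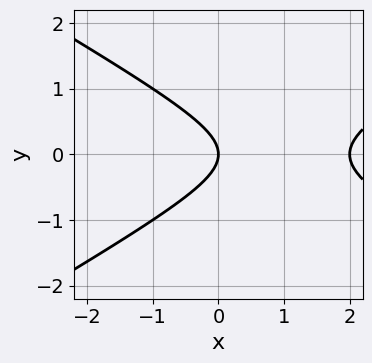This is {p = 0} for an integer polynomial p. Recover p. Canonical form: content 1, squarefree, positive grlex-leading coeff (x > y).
x^2 - 3*y^2 - 2*x

deg p = 2. A generic line meets the curve in up to 2 points.
Symmetries: mirror symmetry y ↦ −y ⇒ only even powers of y.
From the axis intercepts and sections: among the integer gridlines, it crosses the x-axis at x ∈ {0, 2}; one y-axis crossing is at y = 0.
The integer polynomial consistent with all of this is the stated p.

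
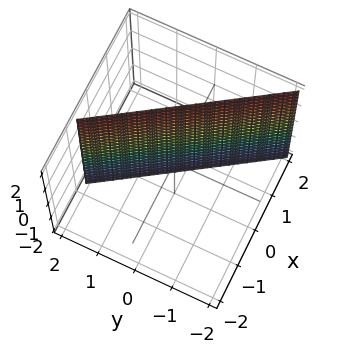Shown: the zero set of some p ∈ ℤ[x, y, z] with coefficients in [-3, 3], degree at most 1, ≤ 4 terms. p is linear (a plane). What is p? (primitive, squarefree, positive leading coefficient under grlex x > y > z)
3*x + 2*y - 2

First, degree: every cross-section is a straight line — this is a plane, so deg p = 1.
Next, against the integer gridlines: no z-intercept at any integer in the box; it crosses the y-axis at the gridline y = 1.
Finally, solving for integer coefficients yields p as stated.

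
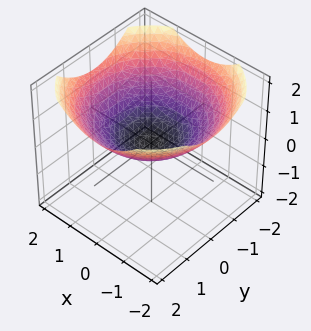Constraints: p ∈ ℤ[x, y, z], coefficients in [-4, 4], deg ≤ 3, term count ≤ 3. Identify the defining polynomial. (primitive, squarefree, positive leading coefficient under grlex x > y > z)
(a) deg p = 2. A paraboloid; a quadric.
(b) Symmetries: the surface is invariant under rotation about z: p = q(x² + y², z).
(c) From the visible intercepts: it meets the z-axis at z = 0 (among the integer gridlines); it crosses the y-axis at the gridline y = 0.
(d) Solving for integer coefficients yields p as stated.

x^2 + y^2 - 3*z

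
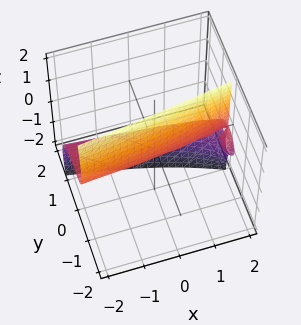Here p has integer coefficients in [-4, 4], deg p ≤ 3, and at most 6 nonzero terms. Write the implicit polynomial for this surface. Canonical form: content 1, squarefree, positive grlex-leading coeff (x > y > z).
First, degree: the shape is more complex than any degree-2 surface, so deg p = 3.
Then, reading off the gridlines: the visible x-axis segment lies entirely on the surface; it meets the z-axis at z = 0 (among the integer gridlines).
Finally, together with the visible shape, these determine p as stated.

2*y^3 + 2*y*z^2 - x*z + 2*y*z + 2*z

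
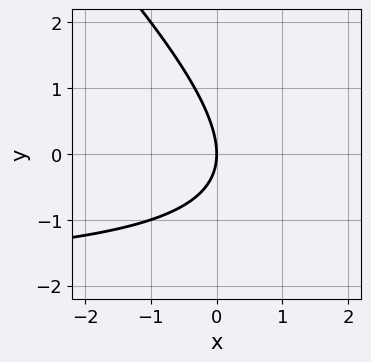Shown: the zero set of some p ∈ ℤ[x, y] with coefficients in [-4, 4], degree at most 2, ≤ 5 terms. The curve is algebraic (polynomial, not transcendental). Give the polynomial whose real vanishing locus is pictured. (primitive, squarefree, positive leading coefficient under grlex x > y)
1. deg p = 2. No degree-1 curve has this shape.
2. From the axis intercepts and sections: it meets the x-axis at x = 0 (among the integer gridlines); it crosses the y-axis at the gridline y = 0.
3. Assembling these constraints gives the stated polynomial.

x*y + y^2 + 2*x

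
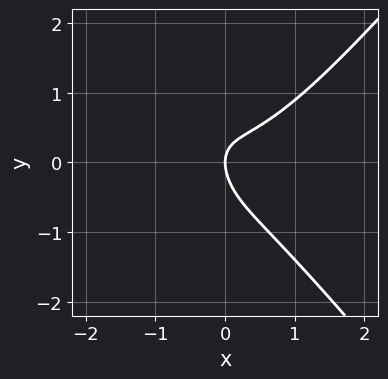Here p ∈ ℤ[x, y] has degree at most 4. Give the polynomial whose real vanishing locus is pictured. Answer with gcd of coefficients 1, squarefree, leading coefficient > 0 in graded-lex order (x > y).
3*x^3 - 2*x*y^2 - 2*x*y - 2*y^2 + 2*x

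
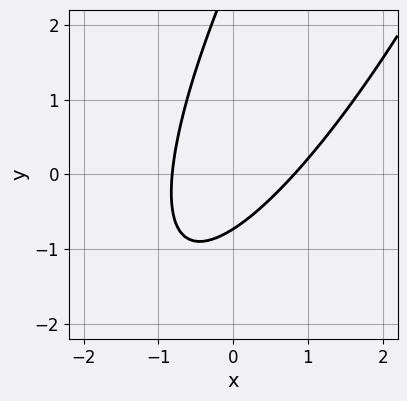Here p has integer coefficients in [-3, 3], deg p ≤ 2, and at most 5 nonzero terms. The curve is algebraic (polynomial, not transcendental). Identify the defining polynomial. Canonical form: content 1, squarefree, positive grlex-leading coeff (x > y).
3*x^2 - 3*x*y + y^2 - 2*y - 2

1. Degree: a generic line meets the curve in up to 2 points, so deg p = 2.
2. Solving for integer coefficients yields p as stated.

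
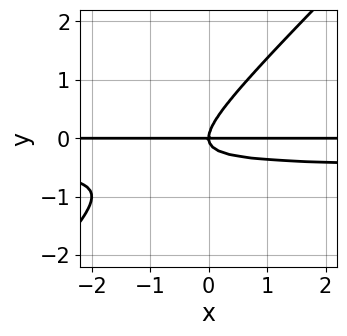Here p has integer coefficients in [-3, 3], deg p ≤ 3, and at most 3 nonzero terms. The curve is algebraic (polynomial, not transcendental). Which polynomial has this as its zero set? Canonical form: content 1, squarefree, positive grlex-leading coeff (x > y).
2*x*y^2 - 2*y^3 + x*y

Degree: no degree-2 curve has this shape, so deg p = 3.
Against the integer gridlines: one y-axis crossing is at y = 0; the visible x-axis segment lies entirely on the curve.
Matching integer coefficients to the picture gives p.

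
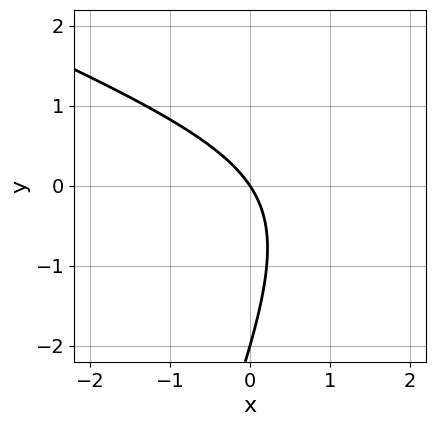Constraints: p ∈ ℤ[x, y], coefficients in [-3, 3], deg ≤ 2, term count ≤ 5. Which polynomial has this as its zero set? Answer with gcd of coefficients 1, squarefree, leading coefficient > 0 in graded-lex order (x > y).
Degree: a generic line meets the curve in up to 2 points, so deg p = 2.
Reading off the gridlines: one x-axis crossing is at x = 0; among the integer gridlines, it crosses the y-axis at y ∈ {-2, 0}.
Solving for integer coefficients yields p as stated.

x^2 + 2*x*y - y^2 - 3*x - 2*y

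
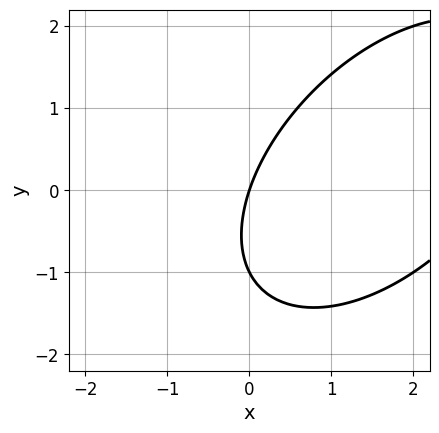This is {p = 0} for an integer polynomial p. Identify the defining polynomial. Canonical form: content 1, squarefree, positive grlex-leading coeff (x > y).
First, deg p = 2. No degree-1 curve has this shape.
Next, observable constraints: it crosses the x-axis at the gridline x = 0; the y-axis gridline crossings are at y ∈ {-1, 0}.
Finally, solving for integer coefficients yields p as stated.

x^2 - x*y + y^2 - 3*x + y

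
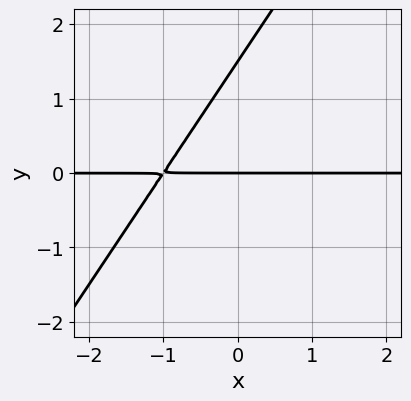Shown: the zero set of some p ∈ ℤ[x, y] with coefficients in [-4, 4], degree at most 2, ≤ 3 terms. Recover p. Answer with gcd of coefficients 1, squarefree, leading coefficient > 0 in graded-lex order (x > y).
First, deg p = 2. A generic line meets the curve in up to 2 points.
Next, observable constraints: every point of the x-axis in the box is on the curve; it meets the y-axis at y = 0 (among the integer gridlines).
Finally, assembling these constraints gives the stated polynomial.

3*x*y - 2*y^2 + 3*y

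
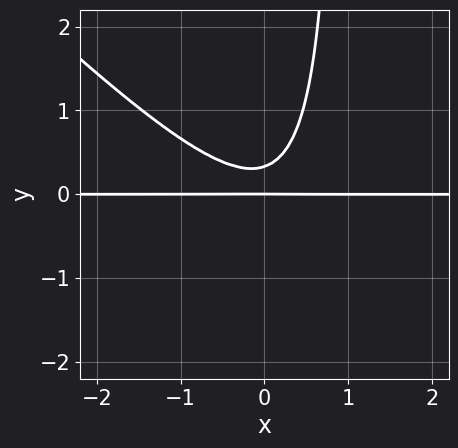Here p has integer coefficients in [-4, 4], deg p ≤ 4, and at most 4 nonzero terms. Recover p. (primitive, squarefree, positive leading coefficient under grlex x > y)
The degree is 3 — no degree-2 curve has this shape.
Reading off the gridlines: every point of the x-axis in the box is on the curve; one y-axis crossing is at y = 0.
Assembling these constraints gives the stated polynomial.

3*x^2*y + 3*x*y^2 - 3*y^2 + y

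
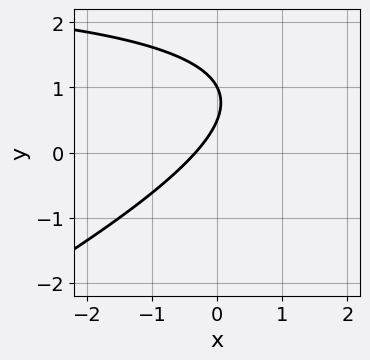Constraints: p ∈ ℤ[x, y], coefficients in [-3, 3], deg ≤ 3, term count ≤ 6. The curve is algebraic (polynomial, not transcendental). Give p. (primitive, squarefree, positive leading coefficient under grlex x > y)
1. deg p = 2. No degree-1 curve has this shape.
2. Observable constraints: it meets the y-axis at y = 1 (among the integer gridlines).
3. Solving for integer coefficients yields p as stated.

x*y - 2*y^2 - 3*x + 3*y - 1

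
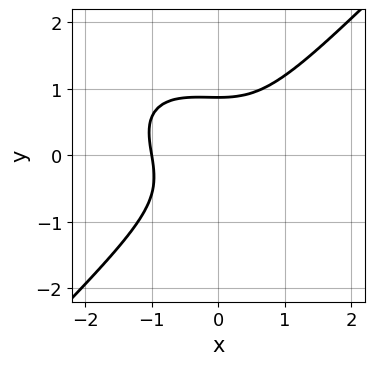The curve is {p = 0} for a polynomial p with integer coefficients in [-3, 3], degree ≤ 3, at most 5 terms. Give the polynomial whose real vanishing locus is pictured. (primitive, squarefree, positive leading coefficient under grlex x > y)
1. deg p = 3.
2. Observable constraints: one x-axis crossing is at x = -1.
3. Assembling these constraints gives the stated polynomial.

2*x^3 + x^2*y - 3*y^3 + 2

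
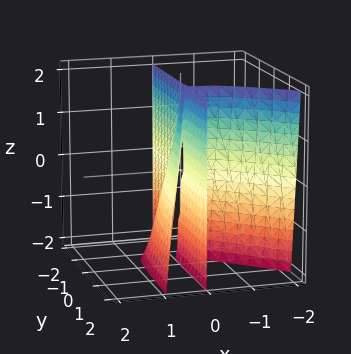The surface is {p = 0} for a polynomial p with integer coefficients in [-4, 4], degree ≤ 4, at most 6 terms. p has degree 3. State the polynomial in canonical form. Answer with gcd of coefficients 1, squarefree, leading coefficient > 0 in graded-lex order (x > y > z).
3*x^3 + 3*x^2*y - 3*x*y + x*z

Degree: a generic line meets the surface in up to 3 points, so deg p = 3.
Checking where it meets the axes: the visible z-axis segment lies entirely on the surface; it meets the x-axis at x = 0 (among the integer gridlines).
Together with the visible shape, these determine p as stated. Check: (0, -1, 0) on the y-axis lies on the surface, and p(0, -1, 0) = 0. ✓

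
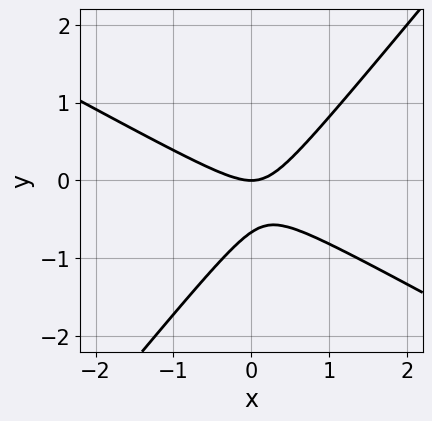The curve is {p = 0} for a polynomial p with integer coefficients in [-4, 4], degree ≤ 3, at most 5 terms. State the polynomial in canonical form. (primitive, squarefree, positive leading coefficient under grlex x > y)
(a) deg p = 2. The shape is more complex than any degree-1 curve.
(b) Reading off the gridlines: one y-axis crossing is at y = 0; it meets the x-axis at x = 0 (among the integer gridlines).
(c) These observations pin down the coefficients.

2*x^2 + 2*x*y - 3*y^2 - 2*y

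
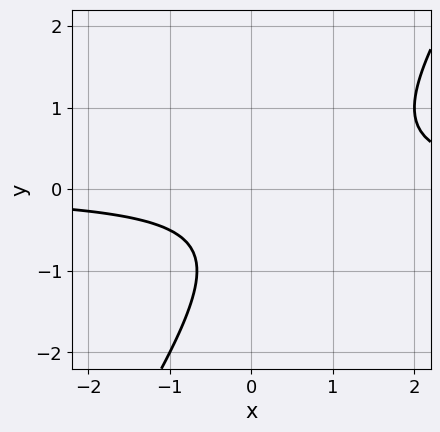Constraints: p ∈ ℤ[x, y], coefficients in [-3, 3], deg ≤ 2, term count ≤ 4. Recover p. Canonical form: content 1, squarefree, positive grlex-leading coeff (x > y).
First, deg p = 2.
Then, checking where it meets the axes: no y-intercept at any integer in the box; no x-intercept at any integer in the box.
Finally, fitting integer coefficients to these (and the overall shape) gives p.

3*x*y - 2*y^2 - 2*y - 2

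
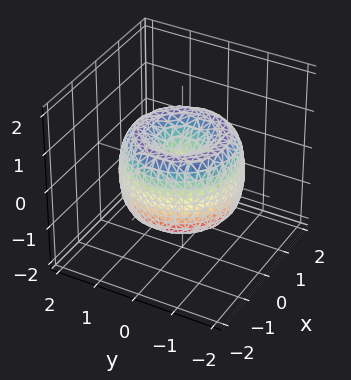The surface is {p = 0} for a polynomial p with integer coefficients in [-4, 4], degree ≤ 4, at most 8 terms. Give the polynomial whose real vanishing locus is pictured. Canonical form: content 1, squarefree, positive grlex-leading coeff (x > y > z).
1. The degree is 4 — the shape is more complex than any degree-3 surface.
2. By symmetry, the surface is invariant under rotation about z: p = q(x² + y², z).
3. Reading off the gridlines: it meets the z-axis at z = 0 (among the integer gridlines); it crosses the x-axis at the gridline x = 0.
4. Together with the visible shape, these determine p as stated.

x^4 + 2*x^2*y^2 + y^4 - 2*x^2 - 2*y^2 + z^2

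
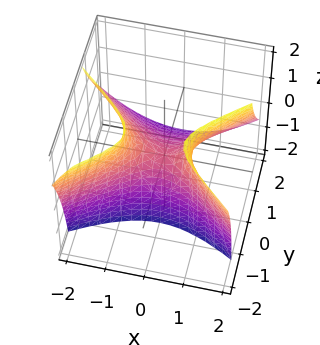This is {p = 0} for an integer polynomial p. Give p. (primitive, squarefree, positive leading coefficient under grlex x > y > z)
2*x^2 - 3*y^2 - 3*y*z - 2*z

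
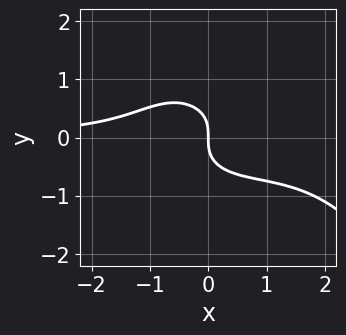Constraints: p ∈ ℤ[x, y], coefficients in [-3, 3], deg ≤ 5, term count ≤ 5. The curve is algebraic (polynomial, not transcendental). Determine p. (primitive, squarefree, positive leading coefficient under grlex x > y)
1. Degree: no degree-3 curve has this shape, so deg p = 4.
2. From the visible intercepts: it crosses the y-axis at the gridline y = 0; one x-axis crossing is at x = 0.
3. The integer polynomial consistent with all of this is the stated p.

x^3*y - 2*x^2*y - 3*y^3 - 2*x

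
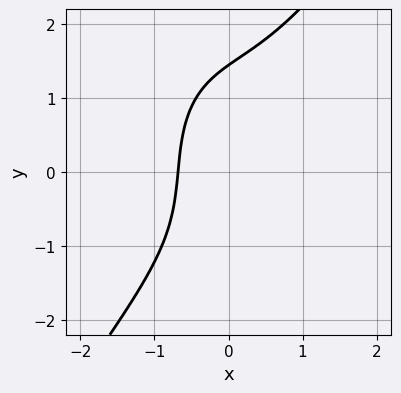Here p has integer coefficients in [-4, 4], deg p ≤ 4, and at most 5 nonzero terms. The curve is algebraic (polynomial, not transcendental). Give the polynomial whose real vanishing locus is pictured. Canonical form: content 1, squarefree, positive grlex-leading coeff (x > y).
3*x^3 - y^3 + x*y + 3*x + 3

Degree: no degree-2 curve has this shape, so deg p = 3.
Matching integer coefficients to the picture gives p.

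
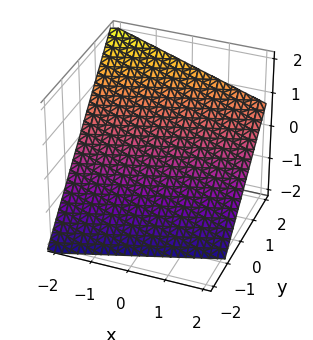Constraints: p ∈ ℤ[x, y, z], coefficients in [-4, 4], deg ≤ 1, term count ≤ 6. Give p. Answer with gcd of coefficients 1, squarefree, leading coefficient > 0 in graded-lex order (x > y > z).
First, deg p = 1.
Then, checking where it meets the axes: it meets the x-axis at x = -2 (among the integer gridlines).
Finally, assembling these constraints gives the stated polynomial.

x - 3*y + 3*z + 2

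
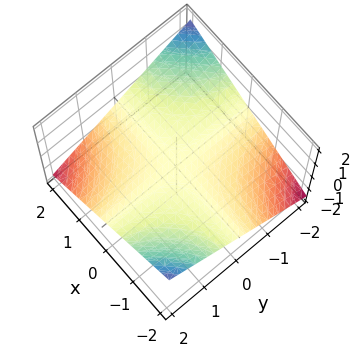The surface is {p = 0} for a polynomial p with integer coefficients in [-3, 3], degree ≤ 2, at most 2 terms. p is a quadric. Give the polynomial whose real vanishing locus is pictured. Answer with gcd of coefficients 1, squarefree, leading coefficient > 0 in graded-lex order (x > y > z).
x*y + 3*z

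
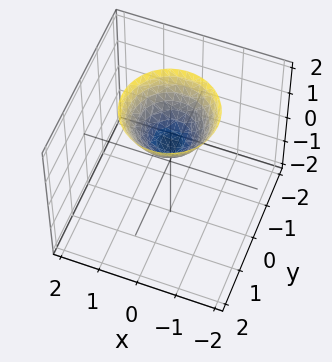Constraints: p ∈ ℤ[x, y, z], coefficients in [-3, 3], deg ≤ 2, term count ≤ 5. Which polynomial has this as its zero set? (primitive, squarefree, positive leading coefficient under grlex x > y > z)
3*x^2 + 3*y^2 - 3*z + 2

1. deg p = 2. No degree-1 surface has this shape.
2. Symmetries: every cross-section ⟂ z is a circle, so x, y appear only via x² + y².
3. From the visible intercepts: it misses every integer gridline on the x-axis; a circular section at z = 2 has radius between 1 and 2.
4. Together with the visible shape, these determine p as stated.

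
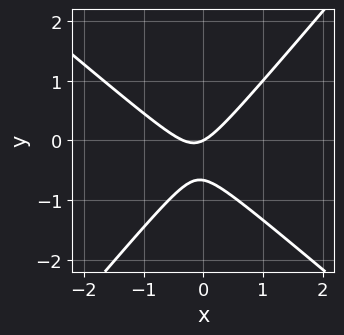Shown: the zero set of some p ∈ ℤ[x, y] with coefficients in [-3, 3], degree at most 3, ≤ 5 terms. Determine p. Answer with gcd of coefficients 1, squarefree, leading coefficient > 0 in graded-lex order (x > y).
deg p = 2.
From the axis intercepts and sections: one x-axis crossing is at x = 0; one y-axis crossing is at y = 0.
Putting this together gives p.

3*x^2 + x*y - 3*y^2 + x - 2*y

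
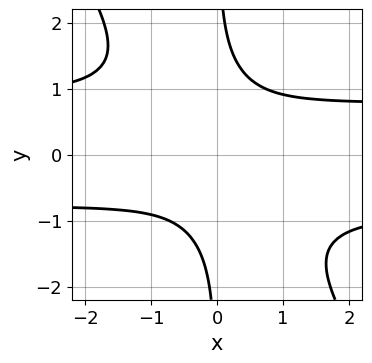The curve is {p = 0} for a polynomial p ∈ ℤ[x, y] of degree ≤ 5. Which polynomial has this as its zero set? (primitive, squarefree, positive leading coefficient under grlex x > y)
Degree: the shape is more complex than any degree-3 curve, so deg p = 4.
Observable constraints: no x-intercept at any integer in the box; the curve avoids every integer y-axis point in the box.
Assembling these constraints gives the stated polynomial.

3*x^2*y^2 + 2*x*y^3 - 2*x^2 - 2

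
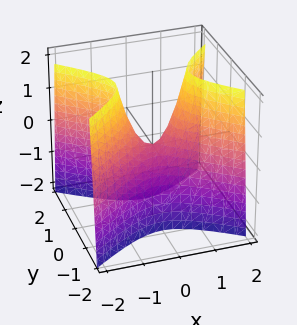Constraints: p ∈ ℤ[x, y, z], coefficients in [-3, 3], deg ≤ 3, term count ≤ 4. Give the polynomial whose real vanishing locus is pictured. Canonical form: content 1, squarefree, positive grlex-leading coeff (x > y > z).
2*x^2 - 3*y^2 - z

1. Degree: a hyperbolic paraboloid; a quadric, so deg p = 2.
2. Symmetries: the x ↦ −x reflection is a symmetry, so x appears only in even powers; mirror symmetry y ↦ −y ⇒ only even powers of y.
3. Observable constraints: one x-axis crossing is at x = 0; it meets the y-axis at y = 0 (among the integer gridlines).
4. Solving for integer coefficients yields p as stated.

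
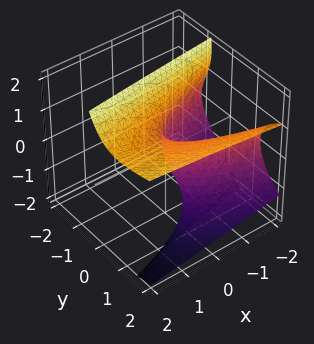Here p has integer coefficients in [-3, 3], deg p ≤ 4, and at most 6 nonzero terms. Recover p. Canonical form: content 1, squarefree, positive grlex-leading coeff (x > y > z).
3*y*z^2 + z^3 - 3*y^2 - 2*x

Degree: a generic line meets the surface in up to 3 points, so deg p = 3.
Observable constraints: it meets the x-axis at x = 0 (among the integer gridlines); it crosses the y-axis at the gridline y = 0.
Putting this together gives p.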